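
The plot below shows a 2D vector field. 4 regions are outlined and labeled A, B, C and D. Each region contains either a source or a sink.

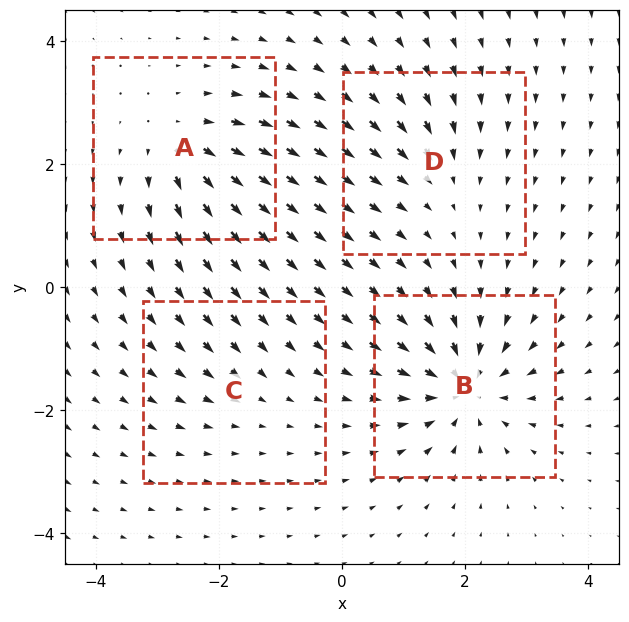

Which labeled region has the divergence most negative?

Divergence at each region's feature centre — A: about +6, B: about -8, C: about -2, D: about -4. Region B is most negative.

B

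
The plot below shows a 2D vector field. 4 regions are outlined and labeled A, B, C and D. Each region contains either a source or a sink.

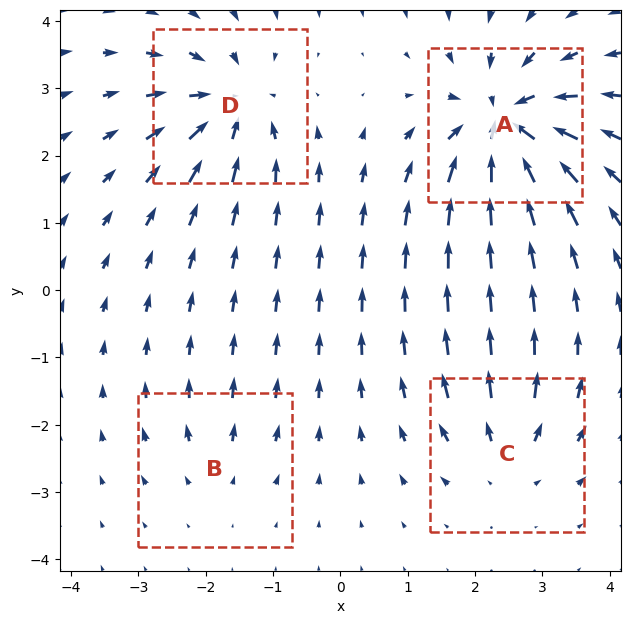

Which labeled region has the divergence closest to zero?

Divergence at each region's feature centre — A: about -9, B: about +2, C: about +4, D: about -6. Region B is closest to zero.

B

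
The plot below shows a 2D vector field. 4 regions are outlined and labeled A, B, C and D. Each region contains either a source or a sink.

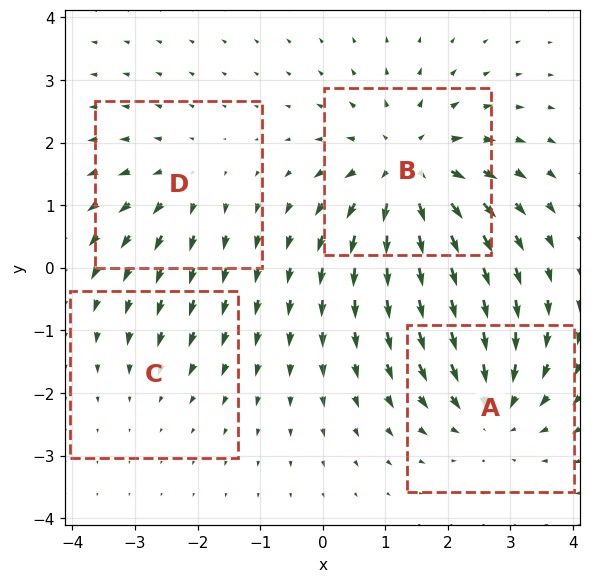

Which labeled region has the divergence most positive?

B

Divergence at each region's feature centre — A: about -5, B: about +6, C: about -2, D: about +3. Region B is most positive.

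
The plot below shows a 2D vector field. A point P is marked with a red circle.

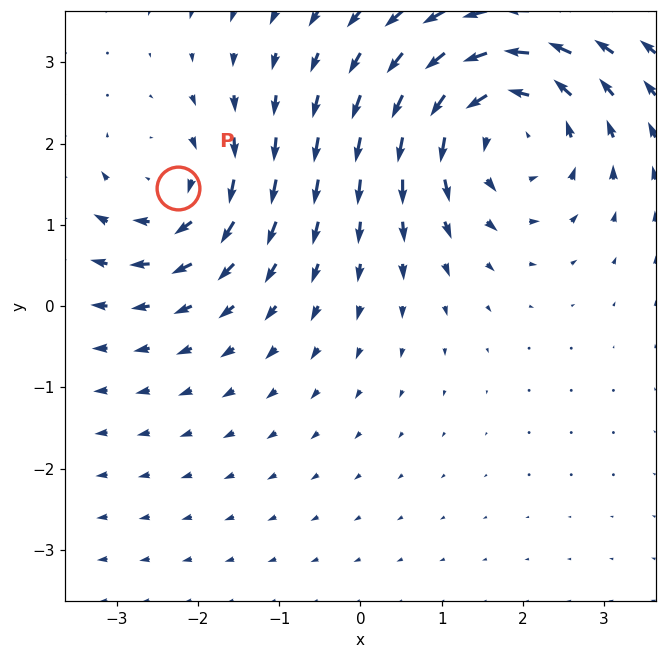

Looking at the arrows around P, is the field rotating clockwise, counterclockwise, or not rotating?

Near P at (-2.3, 1.4) the arrows circulate clockwise. The curl (z-component) there is about -3; negative curl means clockwise rotation.

clockwise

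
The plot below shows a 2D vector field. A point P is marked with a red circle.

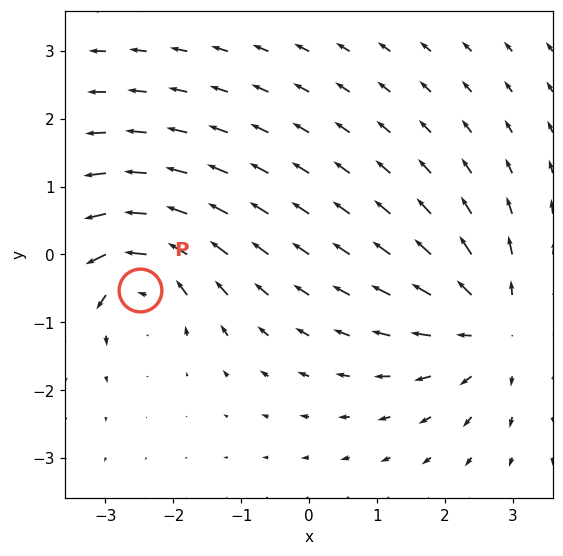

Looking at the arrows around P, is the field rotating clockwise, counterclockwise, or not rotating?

Near P at (-2.5, -0.5) the arrows circulate counterclockwise. The curl (z-component) there is about +4; positive curl means counterclockwise rotation.

counterclockwise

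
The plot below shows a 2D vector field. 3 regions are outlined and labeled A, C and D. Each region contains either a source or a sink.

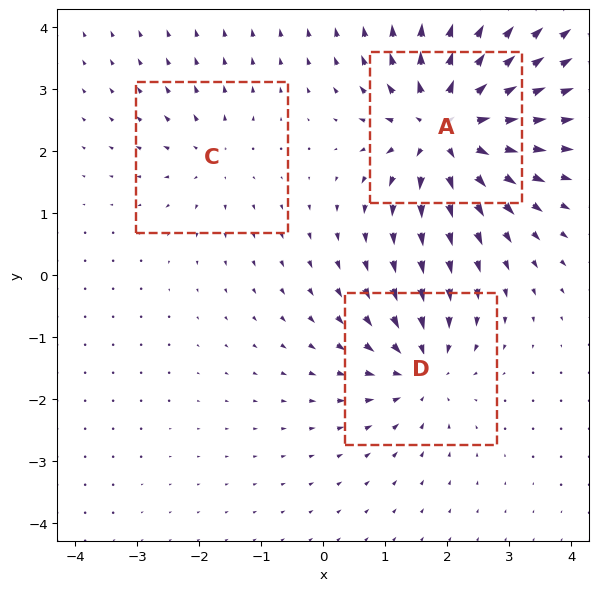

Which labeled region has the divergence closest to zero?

C

Divergence at each region's feature centre — A: about +6, C: about +2, D: about -4. Region C is closest to zero.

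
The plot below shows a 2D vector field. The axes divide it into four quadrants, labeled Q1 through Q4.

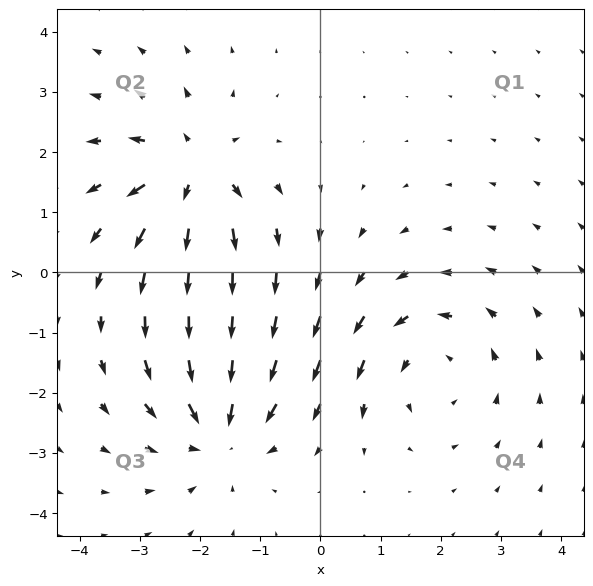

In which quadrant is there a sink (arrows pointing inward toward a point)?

Q3

The sink sits at approximately (-1.7, -2.6), which lies in quadrant Q3. The divergence there is about -4, negative as expected for a sink.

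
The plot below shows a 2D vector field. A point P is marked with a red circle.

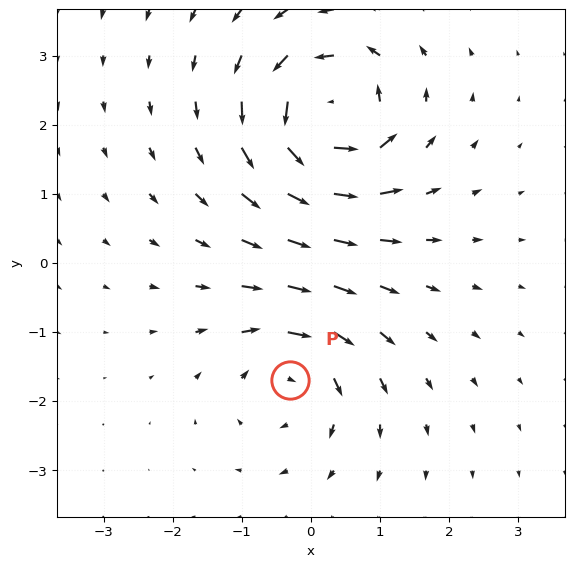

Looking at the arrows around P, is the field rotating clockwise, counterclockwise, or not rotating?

Near P at (-0.3, -1.7) the arrows circulate clockwise. The curl (z-component) there is about -4; negative curl means clockwise rotation.

clockwise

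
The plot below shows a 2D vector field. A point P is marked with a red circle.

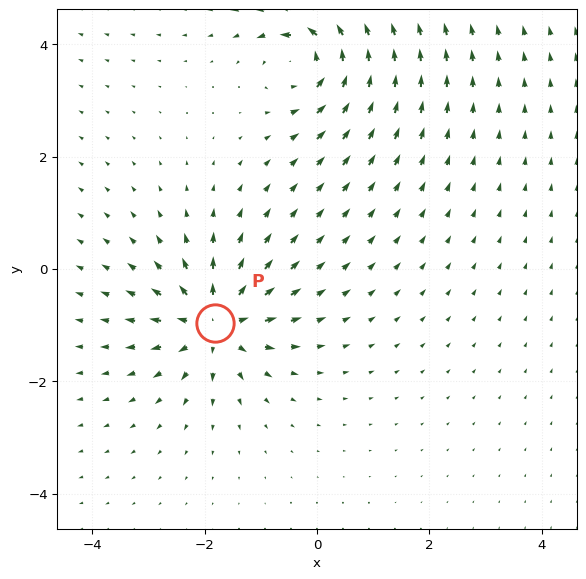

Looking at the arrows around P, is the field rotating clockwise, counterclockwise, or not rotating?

not rotating

Near P at (-1.8, -1.0) the arrows show no circulation. The curl there is ≈0.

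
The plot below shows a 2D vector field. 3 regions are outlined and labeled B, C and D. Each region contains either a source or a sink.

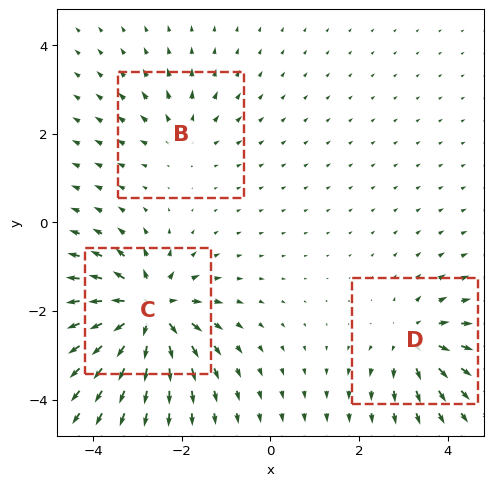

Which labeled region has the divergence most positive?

C

Divergence at each region's feature centre — B: about +3, C: about +6, D: about +4. Region C is most positive.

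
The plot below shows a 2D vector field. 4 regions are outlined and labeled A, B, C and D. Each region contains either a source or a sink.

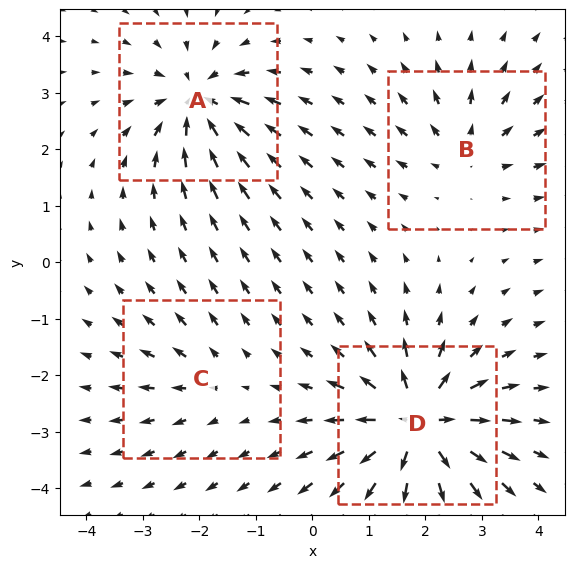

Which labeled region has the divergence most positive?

D

Divergence at each region's feature centre — A: about -6, B: about +4, C: about +2, D: about +8. Region D is most positive.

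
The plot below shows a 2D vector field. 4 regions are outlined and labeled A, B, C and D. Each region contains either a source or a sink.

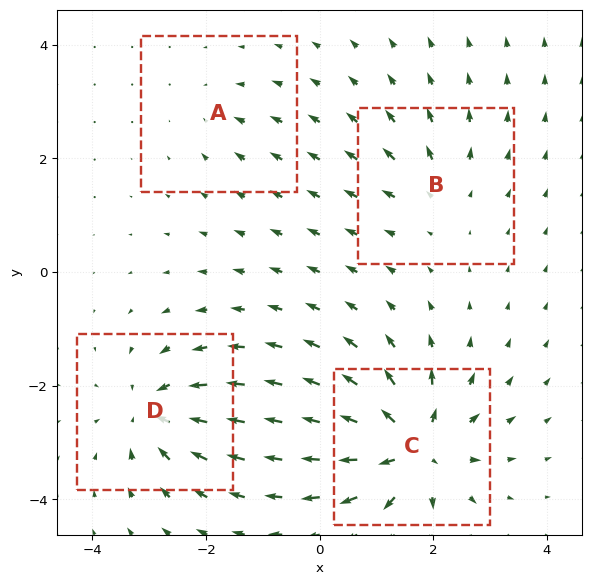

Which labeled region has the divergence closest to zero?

Divergence at each region's feature centre — A: about -3, B: about +4, C: about +9, D: about -6. Region A is closest to zero.

A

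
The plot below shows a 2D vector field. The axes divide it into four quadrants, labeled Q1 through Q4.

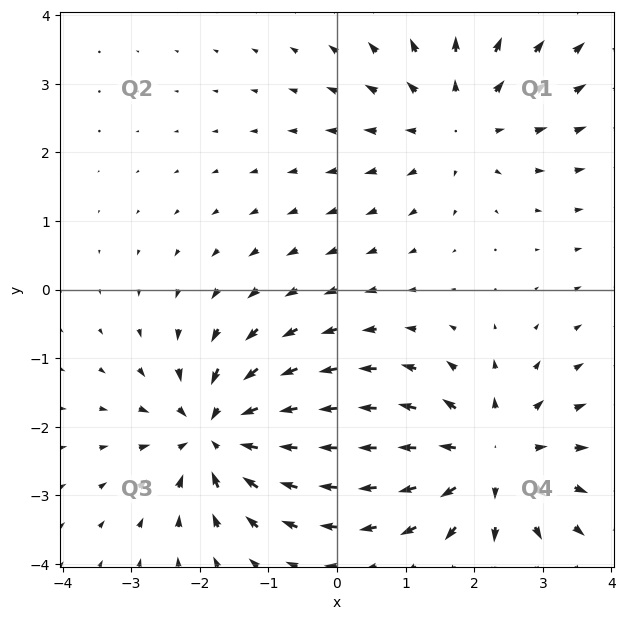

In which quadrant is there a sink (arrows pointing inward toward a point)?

Q3

The sink sits at approximately (-1.7, -2.1), which lies in quadrant Q3. The divergence there is about -6, negative as expected for a sink.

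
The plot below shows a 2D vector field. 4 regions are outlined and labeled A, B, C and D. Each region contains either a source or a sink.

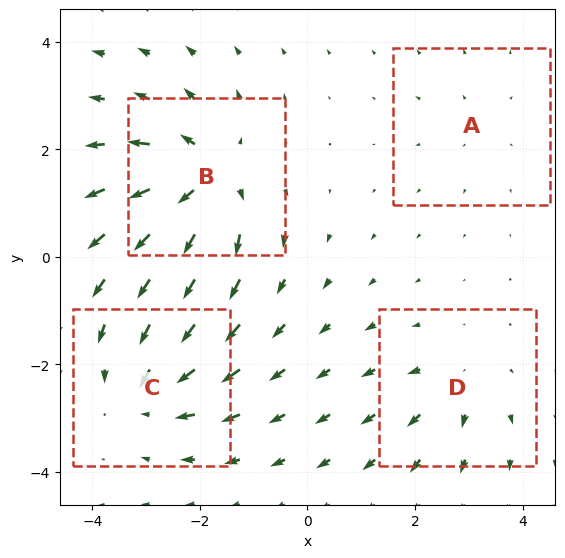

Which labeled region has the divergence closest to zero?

Divergence at each region's feature centre — A: about +2, B: about +7, C: about -5, D: about +3. Region A is closest to zero.

A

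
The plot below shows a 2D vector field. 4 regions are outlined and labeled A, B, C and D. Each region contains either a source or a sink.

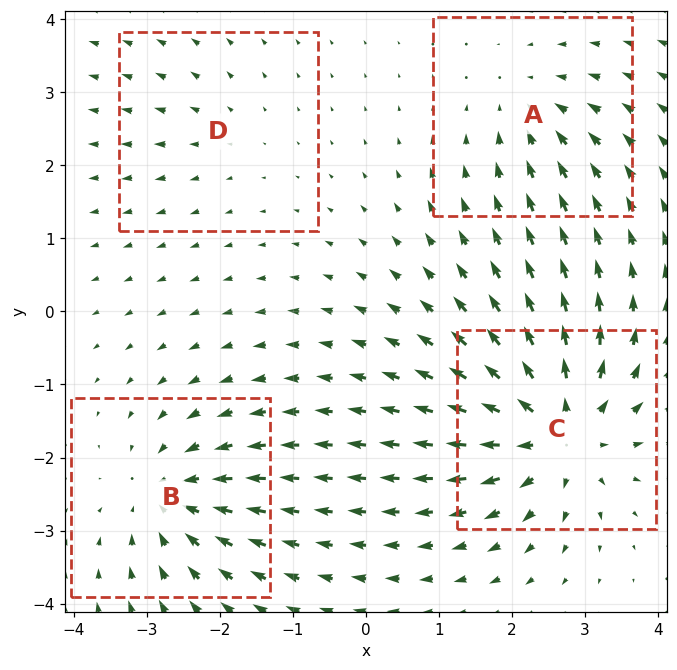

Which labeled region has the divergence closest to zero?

D

Divergence at each region's feature centre — A: about -4, B: about -5, C: about +8, D: about +2. Region D is closest to zero.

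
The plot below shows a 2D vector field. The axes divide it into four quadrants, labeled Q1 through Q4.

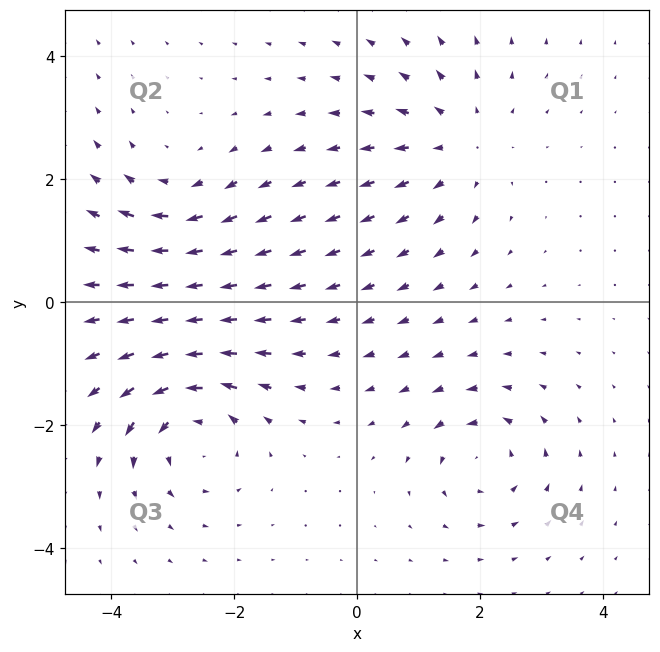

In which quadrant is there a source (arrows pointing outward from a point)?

Q1

The source sits at approximately (1.7, 2.6), which lies in quadrant Q1. The divergence there is about +3, positive as expected for a source.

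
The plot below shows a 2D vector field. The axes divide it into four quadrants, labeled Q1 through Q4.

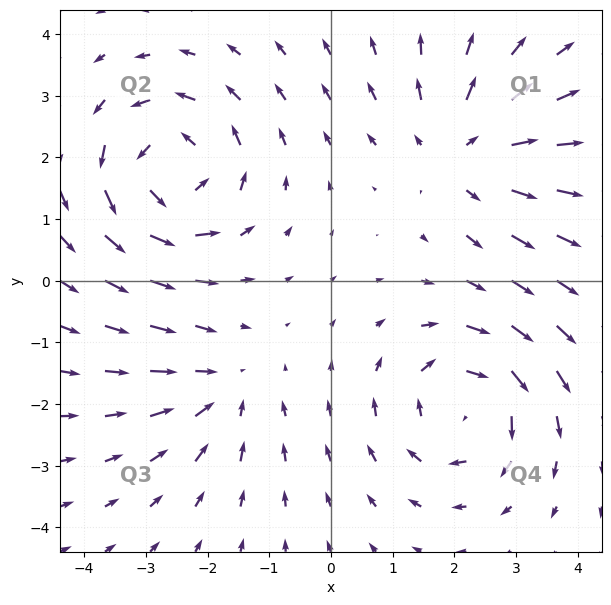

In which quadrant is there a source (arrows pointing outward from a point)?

Q1

The source sits at approximately (2.1, 2.1), which lies in quadrant Q1. The divergence there is about +3, positive as expected for a source.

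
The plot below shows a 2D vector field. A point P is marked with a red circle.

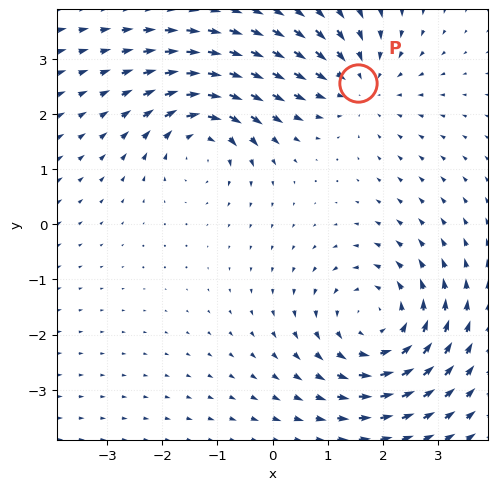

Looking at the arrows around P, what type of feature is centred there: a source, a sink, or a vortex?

sink

At P (1.6, 2.6) the arrows converge inward. Divergence about -3, curl ≈0 — negative divergence with near-zero curl is a sink.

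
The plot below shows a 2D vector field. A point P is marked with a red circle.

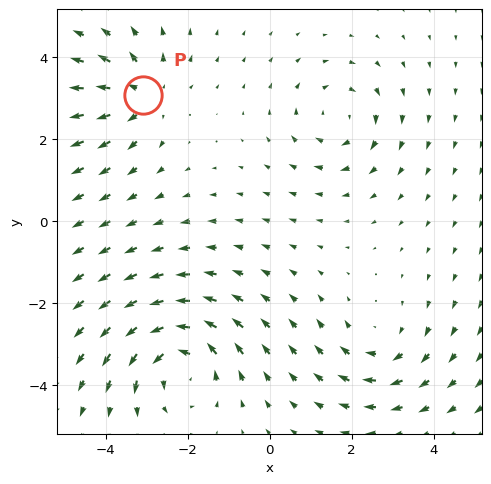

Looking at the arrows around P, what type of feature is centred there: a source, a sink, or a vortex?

At P (-3.1, 3.1) the arrows spread outward. Divergence about +4, curl ≈0 — positive divergence with near-zero curl is a source.

source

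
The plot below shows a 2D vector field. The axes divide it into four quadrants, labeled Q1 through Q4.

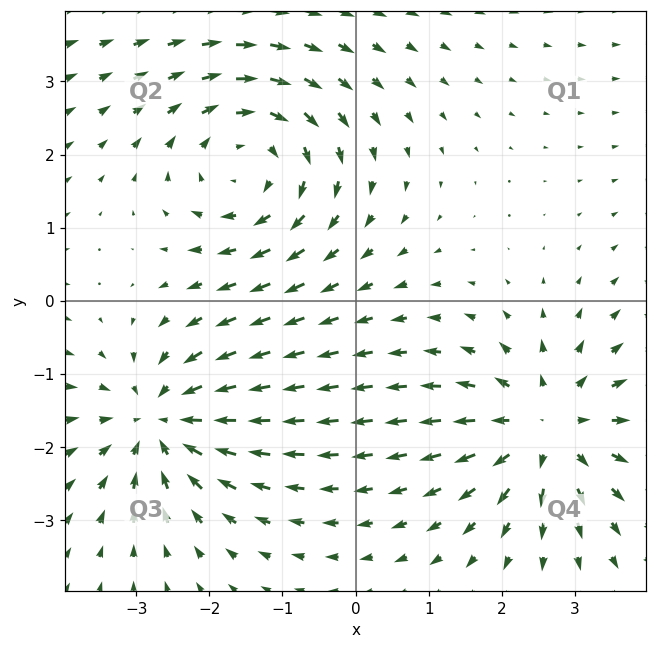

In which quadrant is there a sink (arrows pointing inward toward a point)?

Q3

The sink sits at approximately (-2.7, -1.7), which lies in quadrant Q3. The divergence there is about -5, negative as expected for a sink.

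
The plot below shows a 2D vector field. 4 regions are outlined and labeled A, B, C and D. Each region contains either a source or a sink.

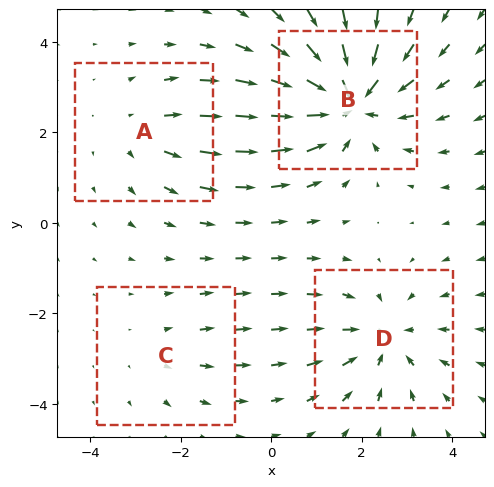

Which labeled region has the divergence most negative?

B

Divergence at each region's feature centre — A: about +3, B: about -6, C: about +2, D: about -4. Region B is most negative.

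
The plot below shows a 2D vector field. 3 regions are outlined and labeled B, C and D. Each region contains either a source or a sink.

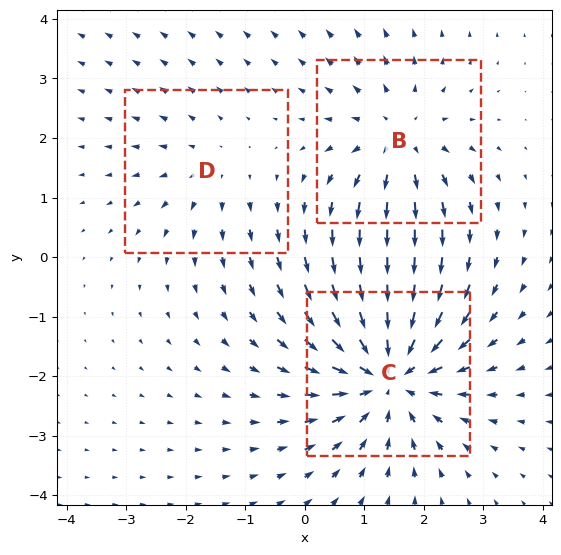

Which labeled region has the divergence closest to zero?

D

Divergence at each region's feature centre — B: about +3, C: about -5, D: about +2. Region D is closest to zero.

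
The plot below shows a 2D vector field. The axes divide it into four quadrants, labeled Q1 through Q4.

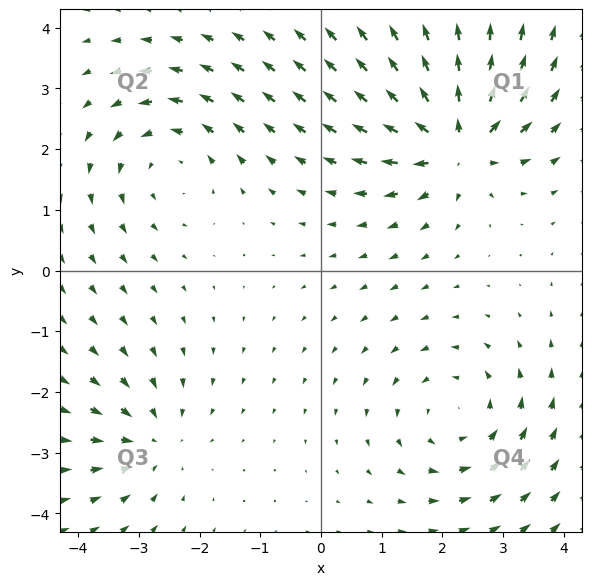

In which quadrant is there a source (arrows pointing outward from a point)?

The source sits at approximately (2.2, 2.1), which lies in quadrant Q1. The divergence there is about +7, positive as expected for a source.

Q1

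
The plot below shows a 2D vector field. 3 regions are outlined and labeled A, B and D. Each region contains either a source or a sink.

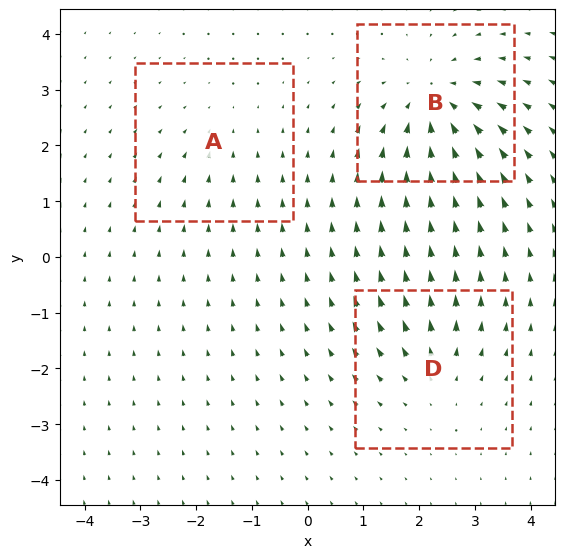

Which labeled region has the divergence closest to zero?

Divergence at each region's feature centre — A: about -2, B: about -5, D: about +3. Region A is closest to zero.

A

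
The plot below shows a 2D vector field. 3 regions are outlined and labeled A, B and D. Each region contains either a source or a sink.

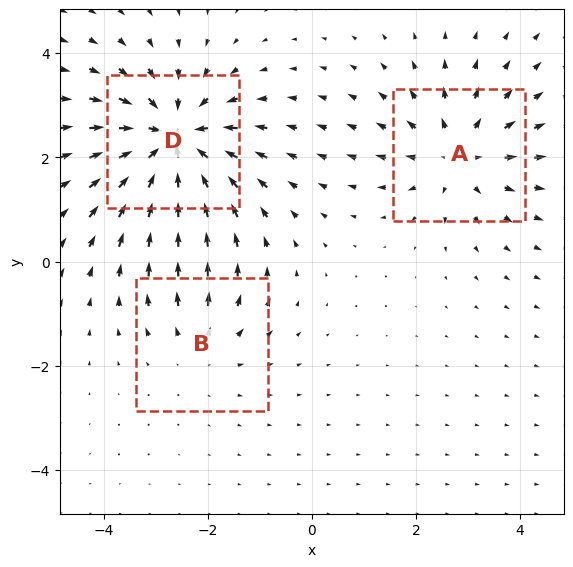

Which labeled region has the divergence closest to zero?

Divergence at each region's feature centre — A: about +3, B: about +2, D: about -5. Region B is closest to zero.

B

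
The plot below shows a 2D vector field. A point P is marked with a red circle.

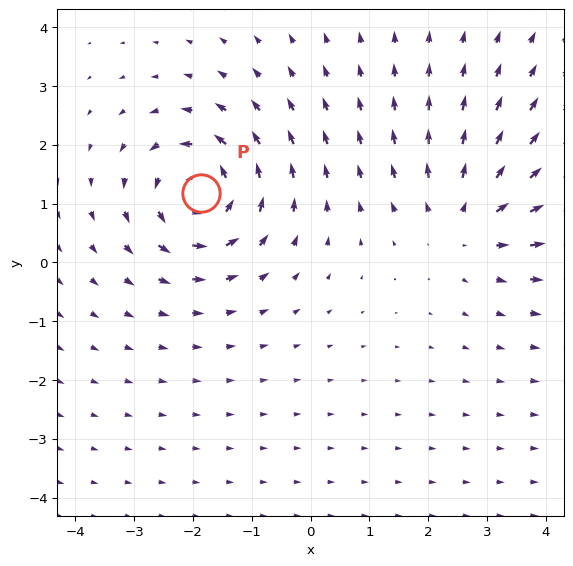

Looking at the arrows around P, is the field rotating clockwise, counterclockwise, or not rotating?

Near P at (-1.9, 1.2) the arrows circulate counterclockwise. The curl (z-component) there is about +5; positive curl means counterclockwise rotation.

counterclockwise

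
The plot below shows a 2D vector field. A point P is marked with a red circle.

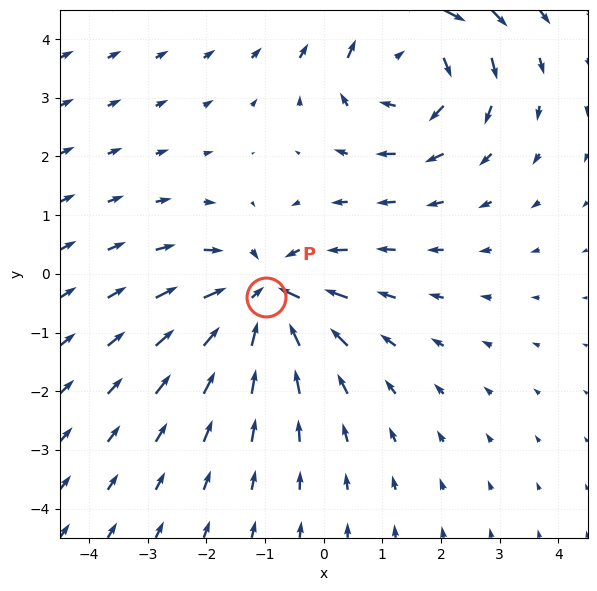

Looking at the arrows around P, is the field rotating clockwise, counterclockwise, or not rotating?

not rotating

Near P at (-1.0, -0.4) the arrows show no circulation. The curl there is ≈0.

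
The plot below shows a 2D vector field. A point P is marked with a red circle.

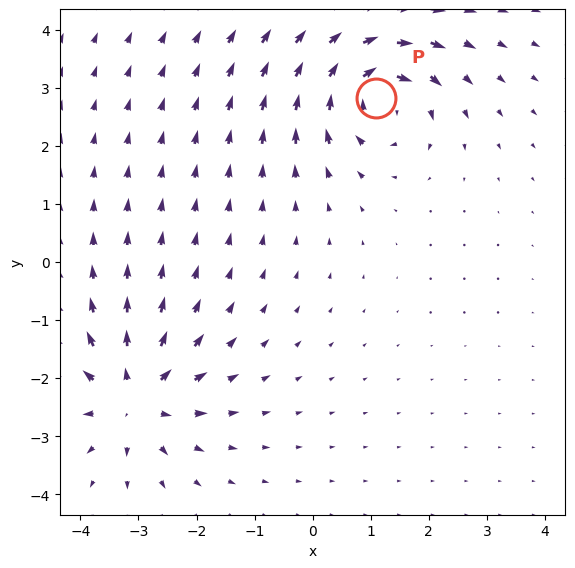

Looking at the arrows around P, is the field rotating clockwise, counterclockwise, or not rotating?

Near P at (1.1, 2.8) the arrows circulate clockwise. The curl (z-component) there is about -4; negative curl means clockwise rotation.

clockwise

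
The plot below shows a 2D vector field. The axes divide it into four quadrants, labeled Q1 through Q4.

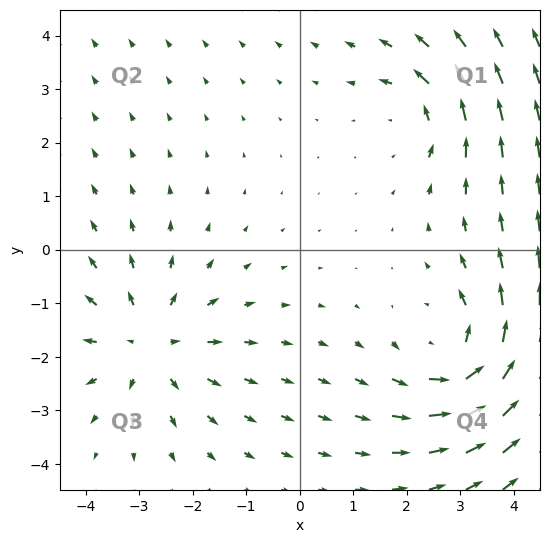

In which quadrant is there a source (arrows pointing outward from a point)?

The source sits at approximately (-2.8, -1.7), which lies in quadrant Q3. The divergence there is about +4, positive as expected for a source.

Q3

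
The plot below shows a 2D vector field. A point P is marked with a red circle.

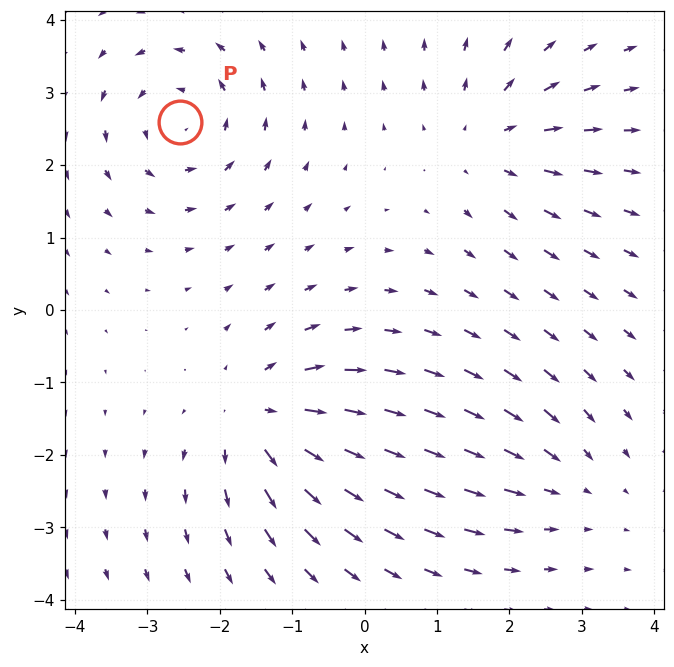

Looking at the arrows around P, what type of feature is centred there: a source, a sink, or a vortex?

vortex

At P (-2.5, 2.6) the arrows circulate counterclockwise. Divergence ≈0, curl about +5 — near-zero divergence with nonzero curl is a vortex.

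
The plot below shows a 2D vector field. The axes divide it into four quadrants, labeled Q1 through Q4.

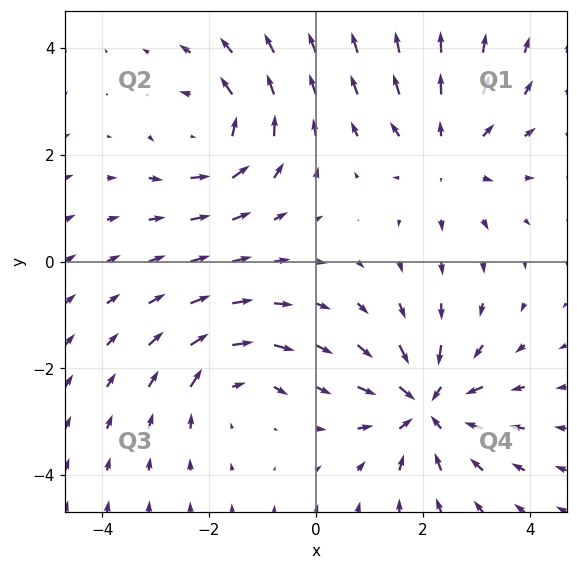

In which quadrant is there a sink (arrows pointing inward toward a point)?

Q4

The sink sits at approximately (2.1, -2.7), which lies in quadrant Q4. The divergence there is about -5, negative as expected for a sink.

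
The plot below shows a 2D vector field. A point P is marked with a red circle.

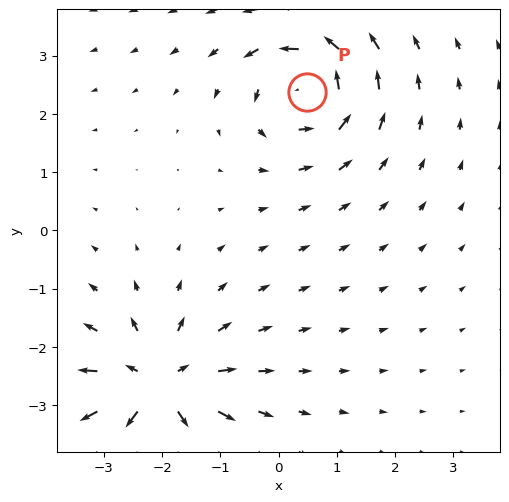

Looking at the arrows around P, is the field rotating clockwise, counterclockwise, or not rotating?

counterclockwise

Near P at (0.5, 2.4) the arrows circulate counterclockwise. The curl (z-component) there is about +5; positive curl means counterclockwise rotation.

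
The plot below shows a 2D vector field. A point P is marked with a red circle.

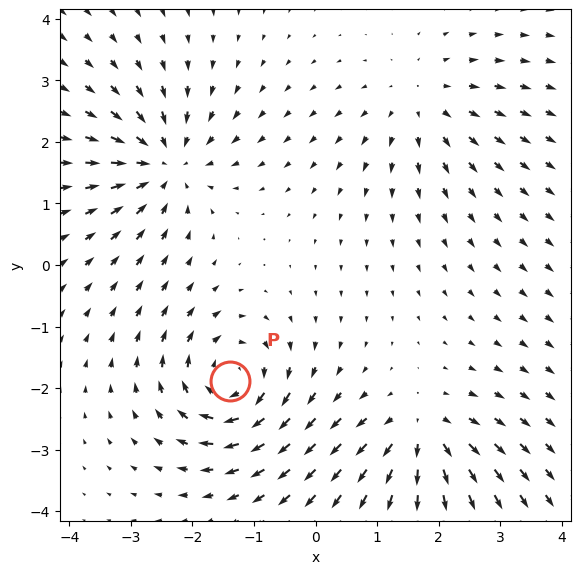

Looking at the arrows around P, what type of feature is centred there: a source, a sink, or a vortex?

vortex

At P (-1.4, -1.9) the arrows circulate clockwise. Divergence ≈0, curl about -6 — near-zero divergence with nonzero curl is a vortex.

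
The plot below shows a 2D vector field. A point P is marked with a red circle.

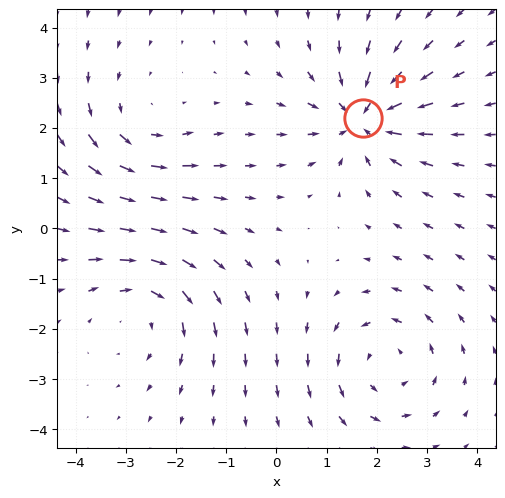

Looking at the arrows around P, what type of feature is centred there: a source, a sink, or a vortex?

sink

At P (1.7, 2.2) the arrows converge inward. Divergence about -6, curl ≈0 — negative divergence with near-zero curl is a sink.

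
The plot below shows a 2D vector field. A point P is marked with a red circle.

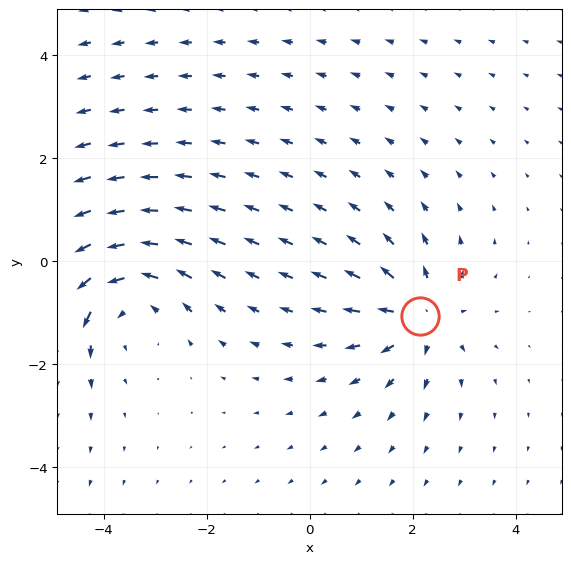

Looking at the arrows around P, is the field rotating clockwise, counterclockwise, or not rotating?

not rotating

Near P at (2.1, -1.1) the arrows show no circulation. The curl there is ≈0.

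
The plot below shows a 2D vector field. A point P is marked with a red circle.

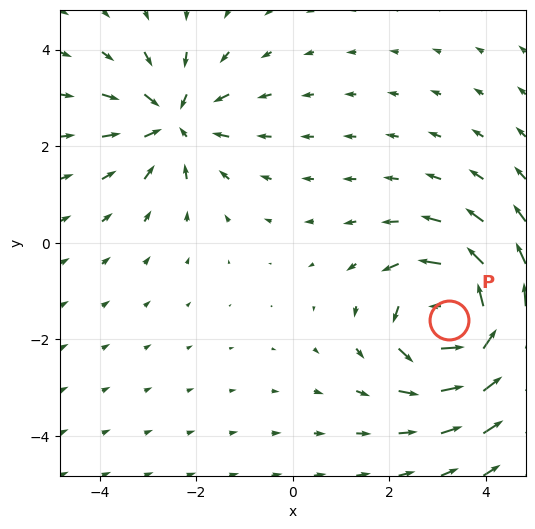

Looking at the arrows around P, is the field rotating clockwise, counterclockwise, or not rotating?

Near P at (3.2, -1.6) the arrows circulate counterclockwise. The curl (z-component) there is about +5; positive curl means counterclockwise rotation.

counterclockwise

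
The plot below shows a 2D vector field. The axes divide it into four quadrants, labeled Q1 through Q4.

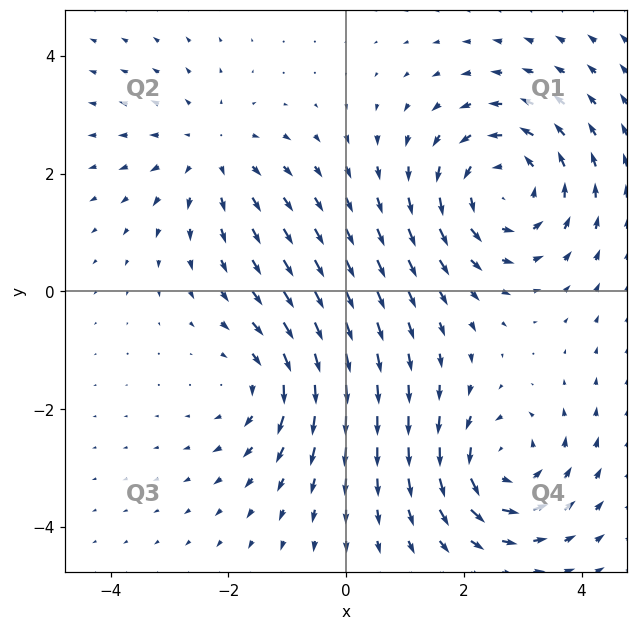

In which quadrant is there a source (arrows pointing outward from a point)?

The source sits at approximately (-2.3, 2.3), which lies in quadrant Q2. The divergence there is about +3, positive as expected for a source.

Q2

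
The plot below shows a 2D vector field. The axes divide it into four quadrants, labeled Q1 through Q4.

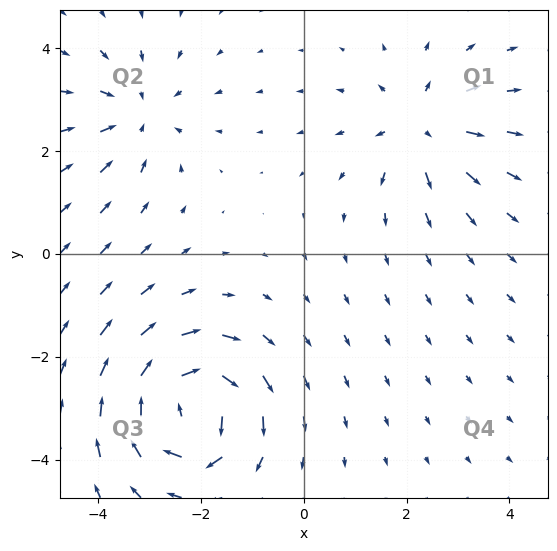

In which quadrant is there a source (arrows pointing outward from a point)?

Q1

The source sits at approximately (2.3, 2.5), which lies in quadrant Q1. The divergence there is about +3, positive as expected for a source.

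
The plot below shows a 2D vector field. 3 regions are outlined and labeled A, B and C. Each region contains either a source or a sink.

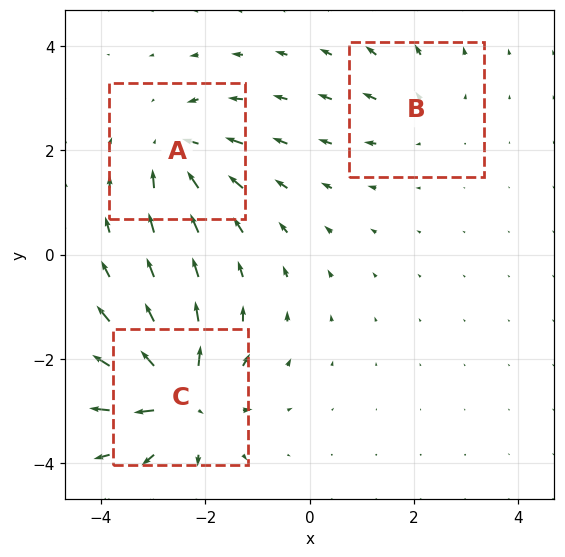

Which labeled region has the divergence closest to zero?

B

Divergence at each region's feature centre — A: about -4, B: about +2, C: about +6. Region B is closest to zero.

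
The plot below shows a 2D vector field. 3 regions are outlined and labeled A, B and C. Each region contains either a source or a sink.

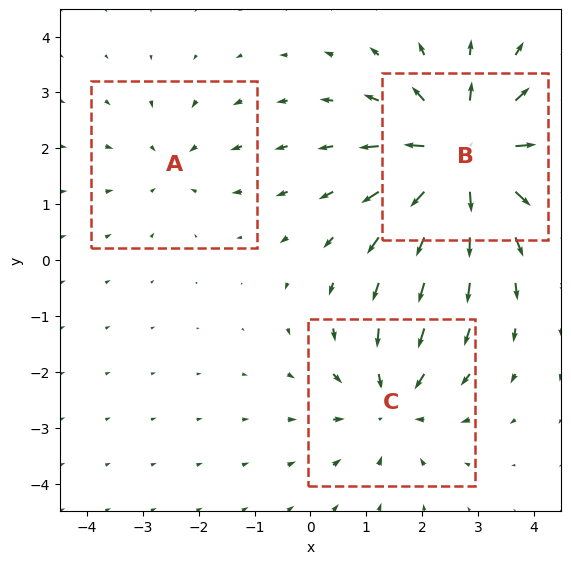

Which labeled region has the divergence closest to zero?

A

Divergence at each region's feature centre — A: about -2, B: about +5, C: about -3. Region A is closest to zero.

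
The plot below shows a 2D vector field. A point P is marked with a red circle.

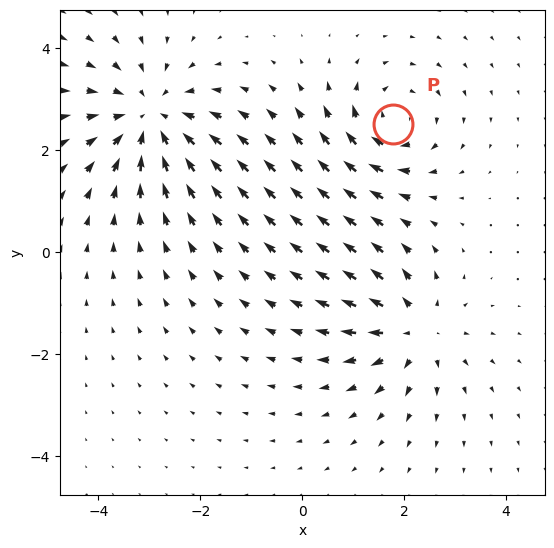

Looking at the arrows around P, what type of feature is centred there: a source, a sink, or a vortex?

At P (1.8, 2.5) the arrows circulate clockwise. Divergence ≈0, curl about -4 — near-zero divergence with nonzero curl is a vortex.

vortex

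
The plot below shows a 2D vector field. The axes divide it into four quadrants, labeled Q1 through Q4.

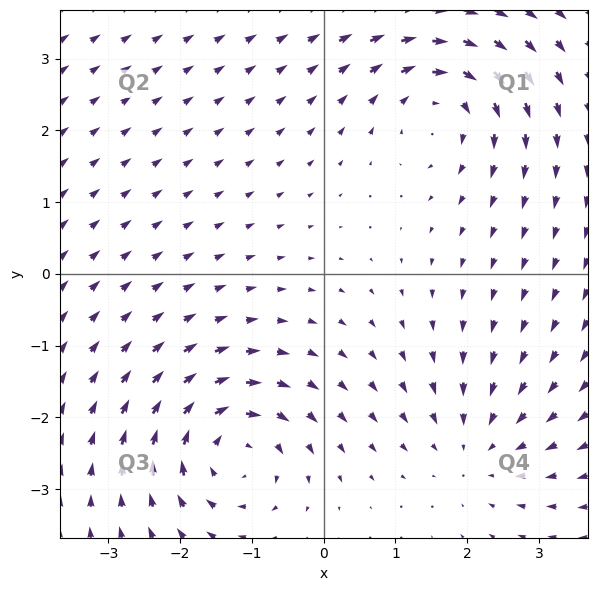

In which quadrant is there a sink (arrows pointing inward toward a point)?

Q4

The sink sits at approximately (2.1, -2.4), which lies in quadrant Q4. The divergence there is about -4, negative as expected for a sink.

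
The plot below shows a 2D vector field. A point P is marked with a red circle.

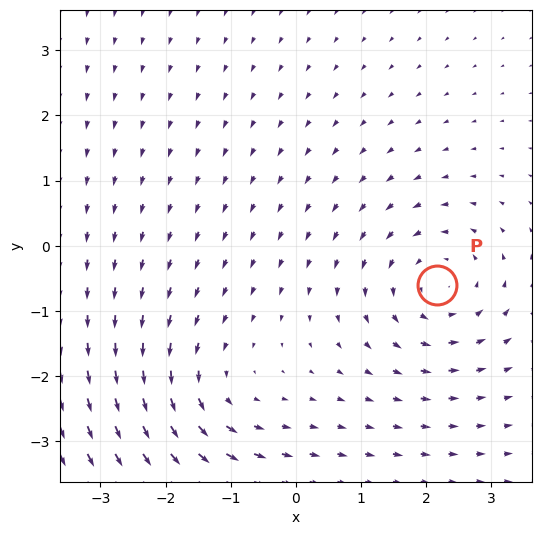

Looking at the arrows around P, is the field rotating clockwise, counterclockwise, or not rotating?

counterclockwise

Near P at (2.2, -0.6) the arrows circulate counterclockwise. The curl (z-component) there is about +4; positive curl means counterclockwise rotation.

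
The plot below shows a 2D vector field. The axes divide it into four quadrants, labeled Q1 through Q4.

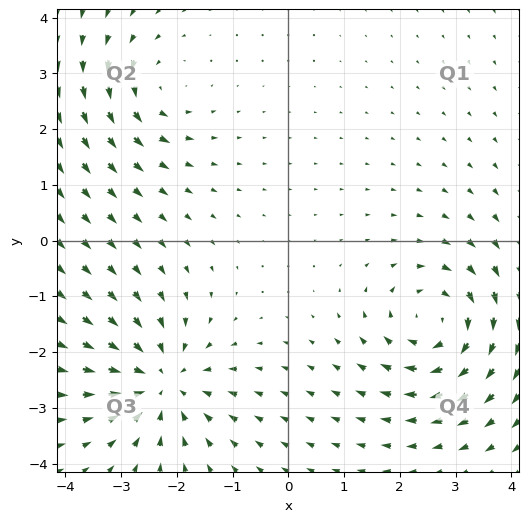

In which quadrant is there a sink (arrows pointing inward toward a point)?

Q3

The sink sits at approximately (-2.3, -2.5), which lies in quadrant Q3. The divergence there is about -5, negative as expected for a sink.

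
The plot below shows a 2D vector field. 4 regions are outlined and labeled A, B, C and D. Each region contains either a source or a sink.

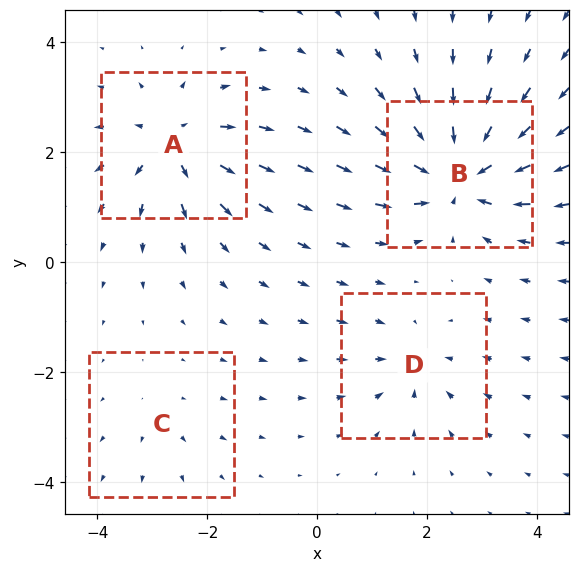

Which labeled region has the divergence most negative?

Divergence at each region's feature centre — A: about +7, B: about -9, C: about +2, D: about -4. Region B is most negative.

B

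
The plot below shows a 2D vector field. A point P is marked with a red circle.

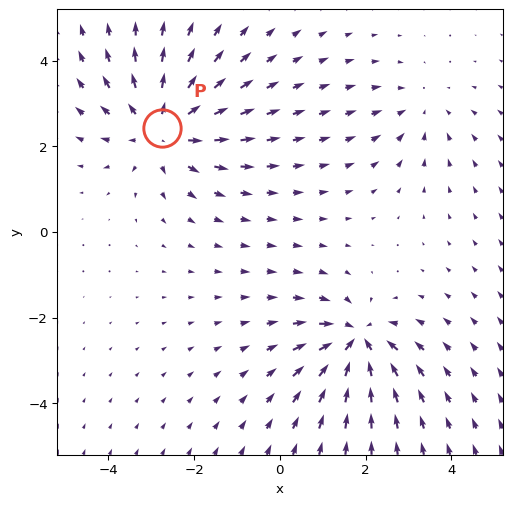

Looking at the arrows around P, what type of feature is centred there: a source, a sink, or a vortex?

At P (-2.7, 2.4) the arrows spread outward. Divergence about +4, curl ≈0 — positive divergence with near-zero curl is a source.

source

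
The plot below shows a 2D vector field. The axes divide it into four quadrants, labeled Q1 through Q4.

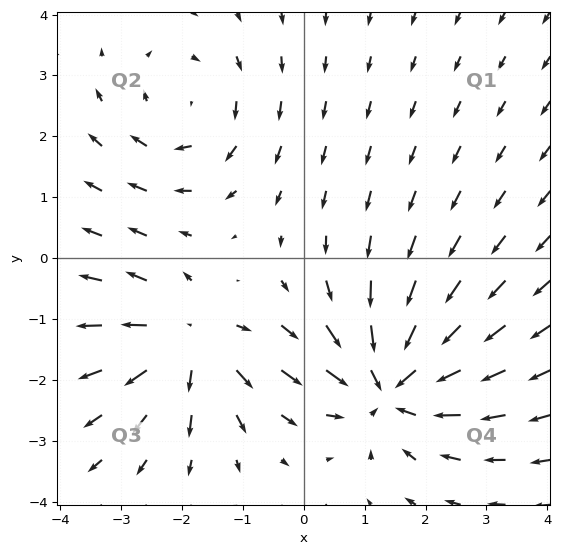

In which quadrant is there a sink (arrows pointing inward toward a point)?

The sink sits at approximately (1.4, -2.1), which lies in quadrant Q4. The divergence there is about -5, negative as expected for a sink.

Q4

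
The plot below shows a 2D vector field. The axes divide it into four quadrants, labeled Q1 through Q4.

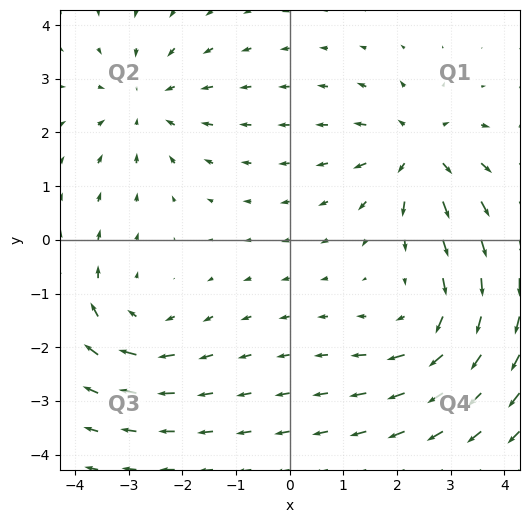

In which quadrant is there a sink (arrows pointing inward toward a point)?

Q2

The sink sits at approximately (-2.7, 2.6), which lies in quadrant Q2. The divergence there is about -4, negative as expected for a sink.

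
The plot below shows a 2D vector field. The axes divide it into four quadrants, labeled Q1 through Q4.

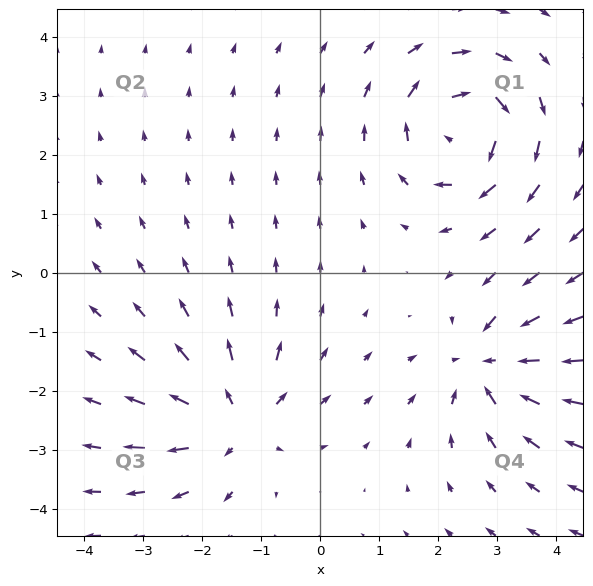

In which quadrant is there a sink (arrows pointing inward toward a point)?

Q4

The sink sits at approximately (2.9, -1.6), which lies in quadrant Q4. The divergence there is about -3, negative as expected for a sink.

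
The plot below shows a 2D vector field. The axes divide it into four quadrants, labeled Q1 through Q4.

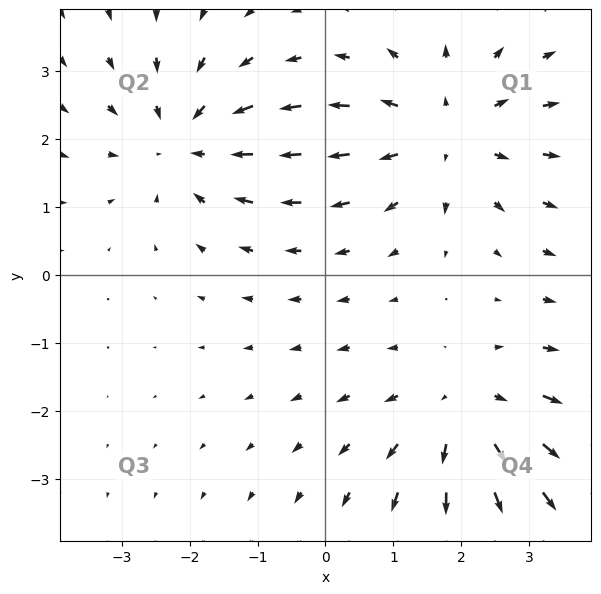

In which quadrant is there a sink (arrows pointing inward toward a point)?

Q2

The sink sits at approximately (-2.1, 1.9), which lies in quadrant Q2. The divergence there is about -4, negative as expected for a sink.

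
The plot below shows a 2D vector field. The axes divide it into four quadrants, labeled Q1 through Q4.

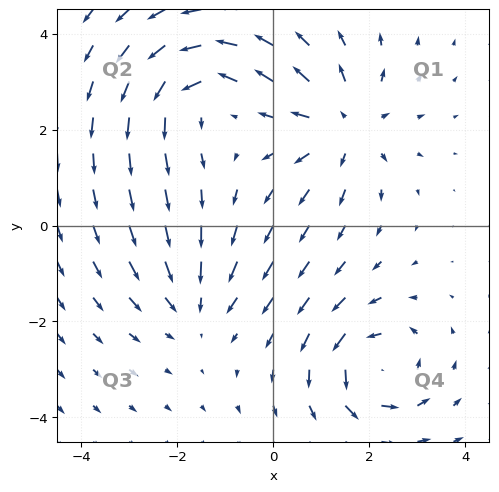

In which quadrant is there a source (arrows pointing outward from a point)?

Q1

The source sits at approximately (1.5, 2.1), which lies in quadrant Q1. The divergence there is about +5, positive as expected for a source.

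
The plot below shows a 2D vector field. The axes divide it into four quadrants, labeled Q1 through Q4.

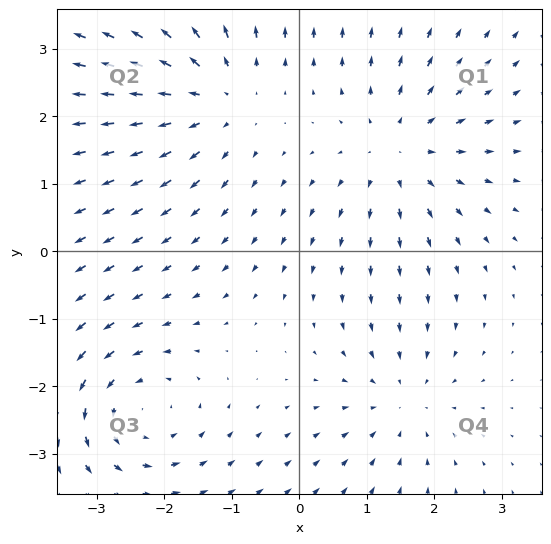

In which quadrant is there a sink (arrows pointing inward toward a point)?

The sink sits at approximately (1.5, -2.2), which lies in quadrant Q4. The divergence there is about -3, negative as expected for a sink.

Q4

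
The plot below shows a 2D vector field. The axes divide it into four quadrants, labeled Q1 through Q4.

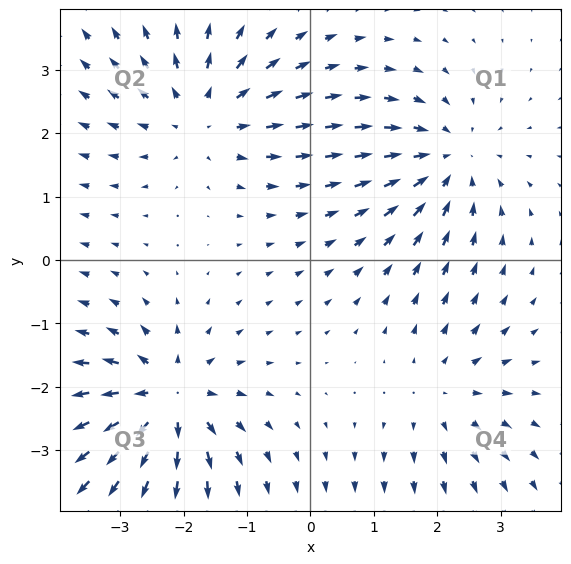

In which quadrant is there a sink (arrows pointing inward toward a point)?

The sink sits at approximately (2.2, 1.6), which lies in quadrant Q1. The divergence there is about -3, negative as expected for a sink.

Q1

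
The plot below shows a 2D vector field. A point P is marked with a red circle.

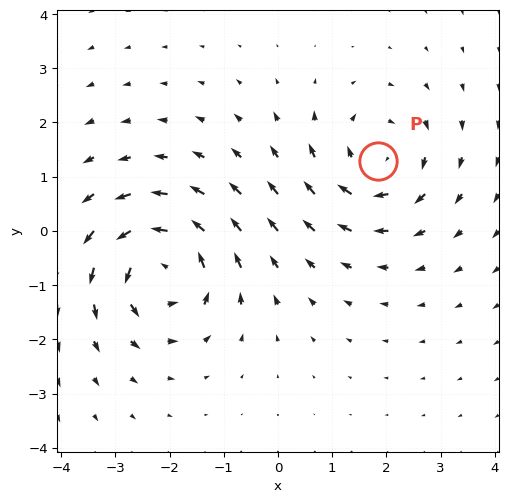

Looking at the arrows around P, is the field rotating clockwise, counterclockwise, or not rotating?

clockwise

Near P at (1.8, 1.3) the arrows circulate clockwise. The curl (z-component) there is about -4; negative curl means clockwise rotation.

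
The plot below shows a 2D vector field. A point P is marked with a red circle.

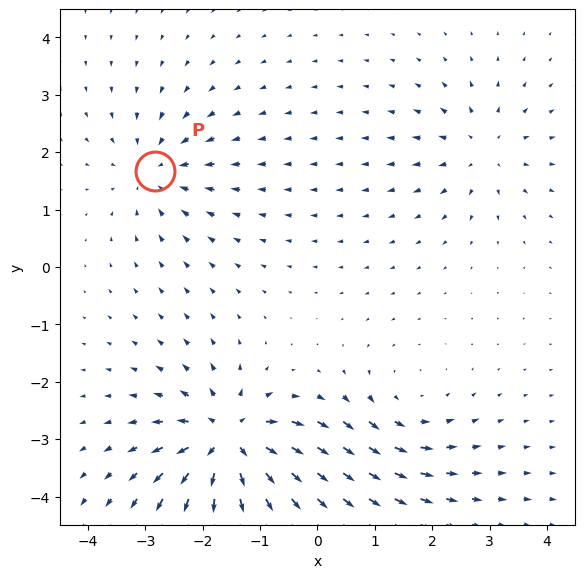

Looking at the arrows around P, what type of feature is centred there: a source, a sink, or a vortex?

At P (-2.8, 1.7) the arrows converge inward. Divergence about -3, curl ≈0 — negative divergence with near-zero curl is a sink.

sink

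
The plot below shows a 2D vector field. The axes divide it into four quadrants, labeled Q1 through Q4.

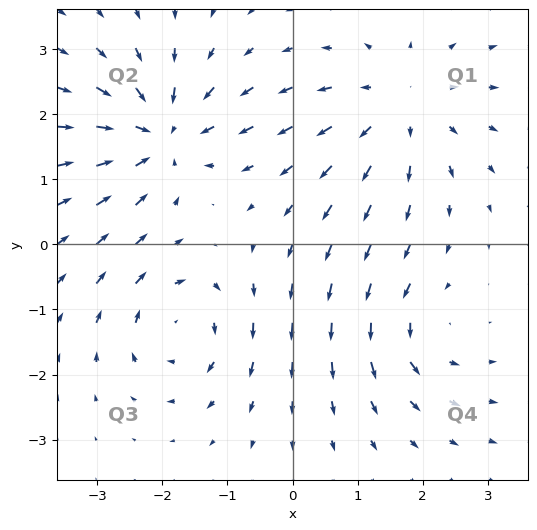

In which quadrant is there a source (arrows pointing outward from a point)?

The source sits at approximately (1.6, 2.1), which lies in quadrant Q1. The divergence there is about +3, positive as expected for a source.

Q1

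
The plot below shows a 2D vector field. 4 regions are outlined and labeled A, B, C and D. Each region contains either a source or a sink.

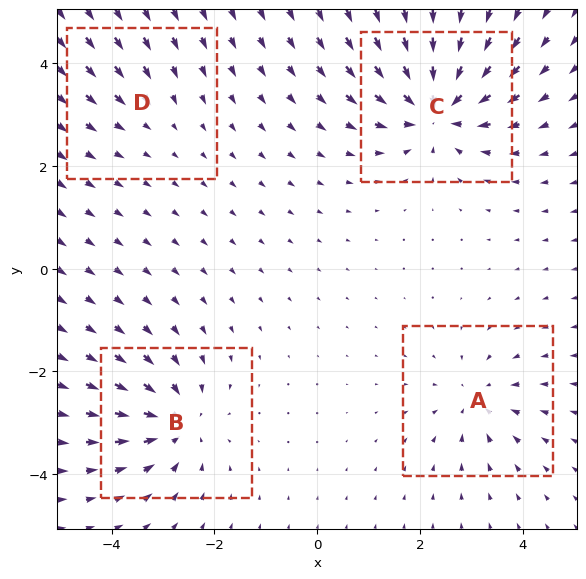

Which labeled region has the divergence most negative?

C

Divergence at each region's feature centre — A: about -4, B: about -5, C: about -8, D: about -2. Region C is most negative.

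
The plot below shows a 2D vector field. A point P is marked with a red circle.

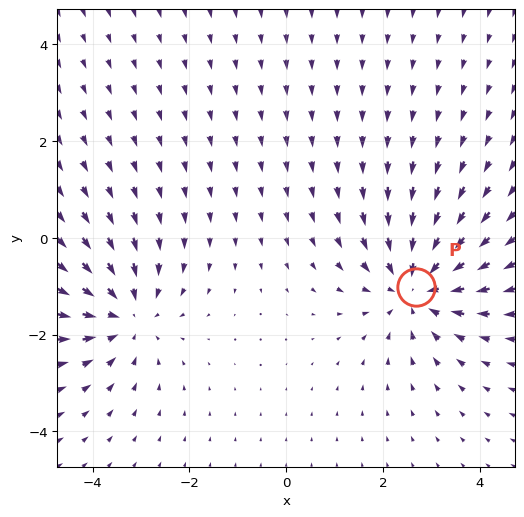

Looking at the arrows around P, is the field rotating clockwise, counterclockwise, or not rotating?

not rotating

Near P at (2.7, -1.0) the arrows show no circulation. The curl there is ≈0.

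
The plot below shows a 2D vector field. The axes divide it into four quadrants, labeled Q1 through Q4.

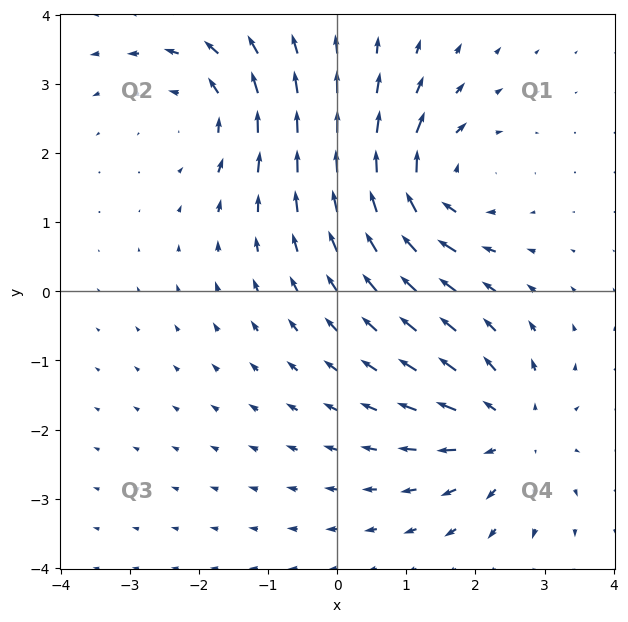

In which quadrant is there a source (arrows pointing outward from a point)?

The source sits at approximately (2.5, -2.0), which lies in quadrant Q4. The divergence there is about +4, positive as expected for a source.

Q4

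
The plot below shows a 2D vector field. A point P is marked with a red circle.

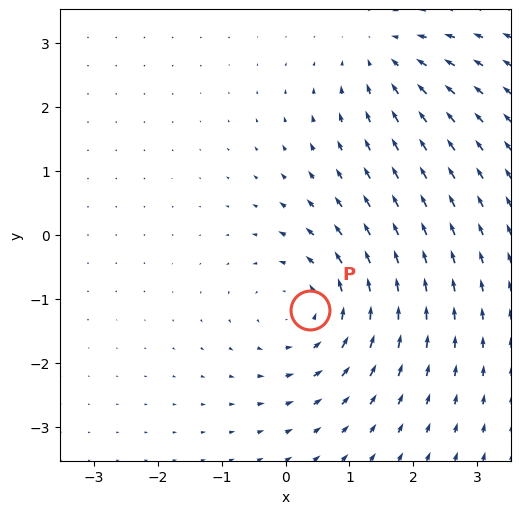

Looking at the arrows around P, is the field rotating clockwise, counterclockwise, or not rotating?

counterclockwise

Near P at (0.4, -1.2) the arrows circulate counterclockwise. The curl (z-component) there is about +3; positive curl means counterclockwise rotation.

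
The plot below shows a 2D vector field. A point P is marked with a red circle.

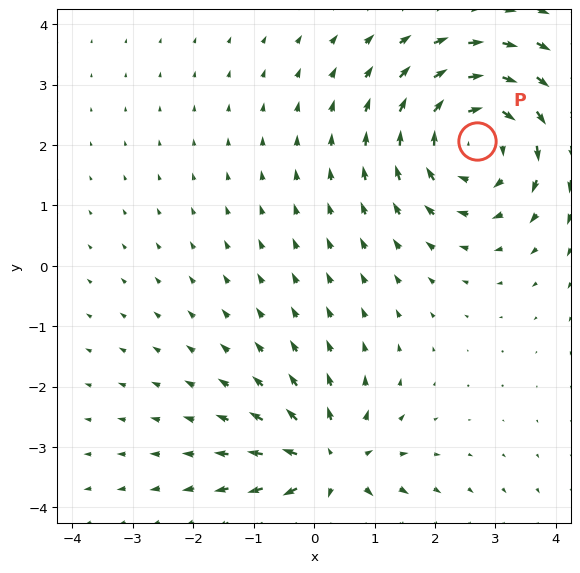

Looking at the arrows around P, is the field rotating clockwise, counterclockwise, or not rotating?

clockwise

Near P at (2.7, 2.1) the arrows circulate clockwise. The curl (z-component) there is about -4; negative curl means clockwise rotation.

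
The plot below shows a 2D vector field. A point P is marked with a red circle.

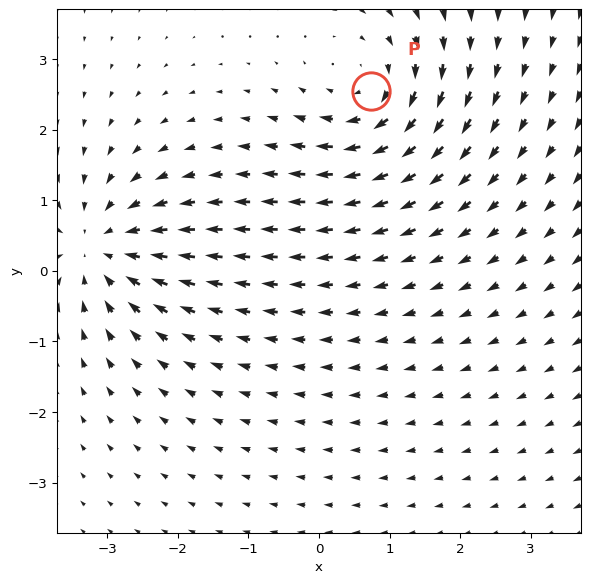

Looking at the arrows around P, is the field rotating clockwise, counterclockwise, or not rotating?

clockwise

Near P at (0.7, 2.6) the arrows circulate clockwise. The curl (z-component) there is about -5; negative curl means clockwise rotation.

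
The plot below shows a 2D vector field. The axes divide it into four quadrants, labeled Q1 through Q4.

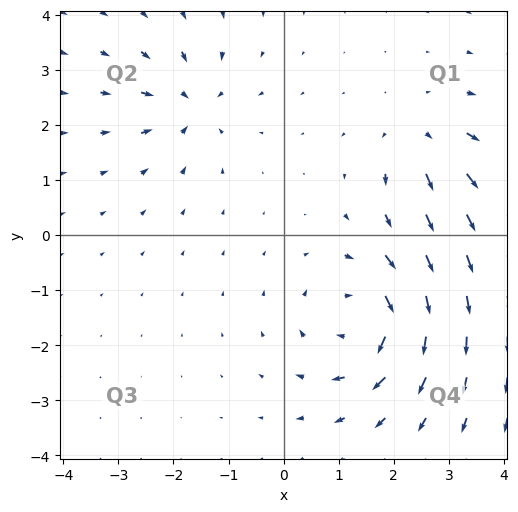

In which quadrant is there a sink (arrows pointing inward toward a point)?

The sink sits at approximately (-1.7, 2.4), which lies in quadrant Q2. The divergence there is about -4, negative as expected for a sink.

Q2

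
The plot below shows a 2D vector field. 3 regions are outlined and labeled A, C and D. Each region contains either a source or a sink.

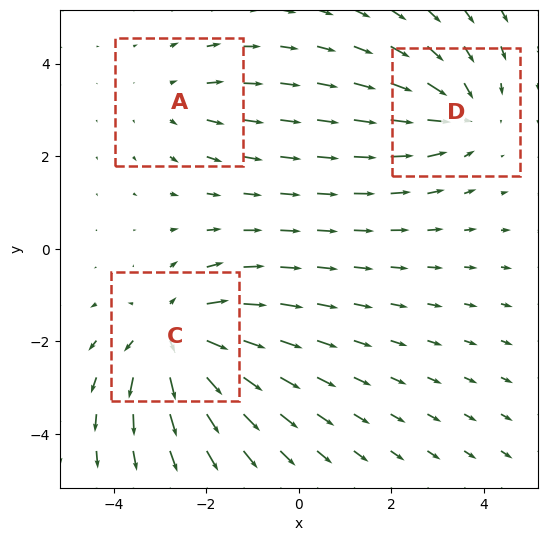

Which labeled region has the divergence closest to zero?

A

Divergence at each region's feature centre — A: about +2, C: about +4, D: about -3. Region A is closest to zero.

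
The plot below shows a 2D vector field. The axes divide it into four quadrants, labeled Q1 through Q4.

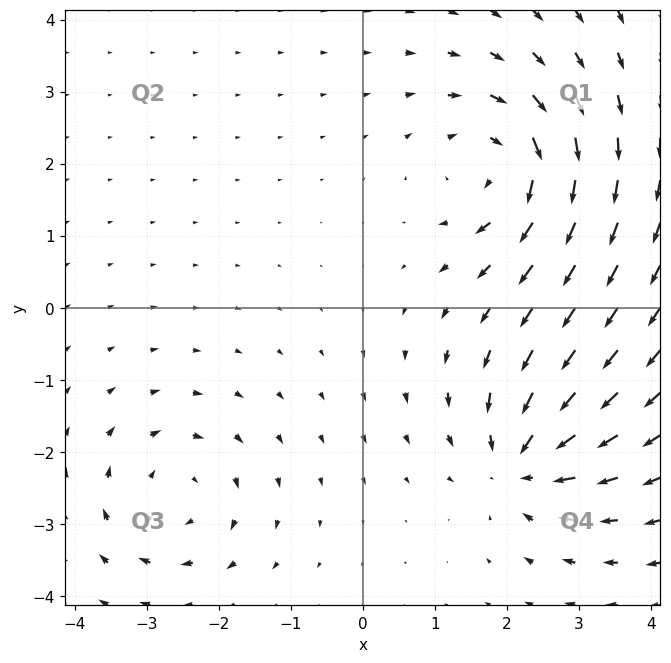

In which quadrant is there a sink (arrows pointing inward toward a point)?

The sink sits at approximately (2.2, -2.1), which lies in quadrant Q4. The divergence there is about -6, negative as expected for a sink.

Q4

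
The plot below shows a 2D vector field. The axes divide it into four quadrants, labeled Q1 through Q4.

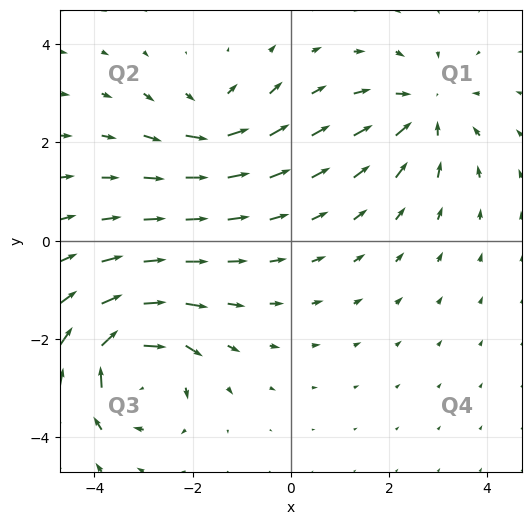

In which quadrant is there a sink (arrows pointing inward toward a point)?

The sink sits at approximately (2.7, 2.6), which lies in quadrant Q1. The divergence there is about -3, negative as expected for a sink.

Q1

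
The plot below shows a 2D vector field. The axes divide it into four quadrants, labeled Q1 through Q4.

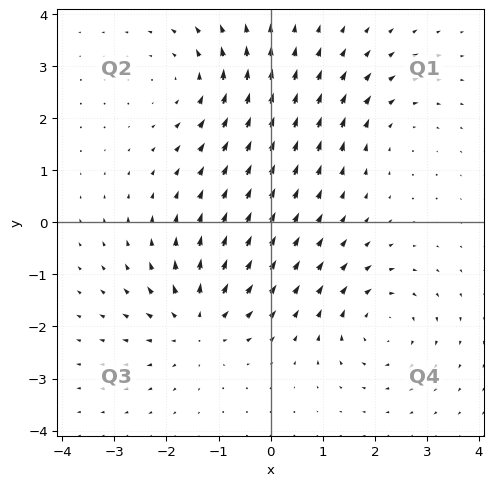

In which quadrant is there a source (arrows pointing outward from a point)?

Q3

The source sits at approximately (-1.4, -1.9), which lies in quadrant Q3. The divergence there is about +5, positive as expected for a source.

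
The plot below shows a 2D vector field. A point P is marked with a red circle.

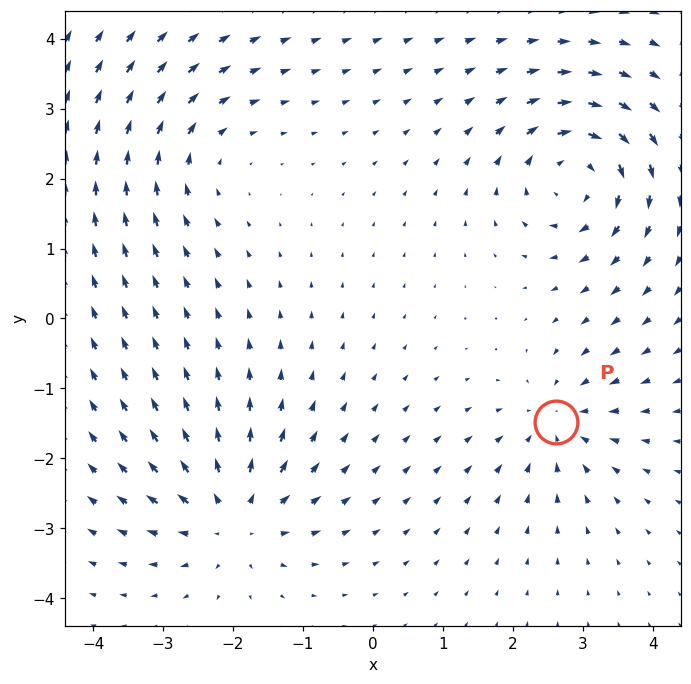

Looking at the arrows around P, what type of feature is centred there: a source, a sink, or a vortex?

sink

At P (2.6, -1.5) the arrows converge inward. Divergence about -4, curl ≈0 — negative divergence with near-zero curl is a sink.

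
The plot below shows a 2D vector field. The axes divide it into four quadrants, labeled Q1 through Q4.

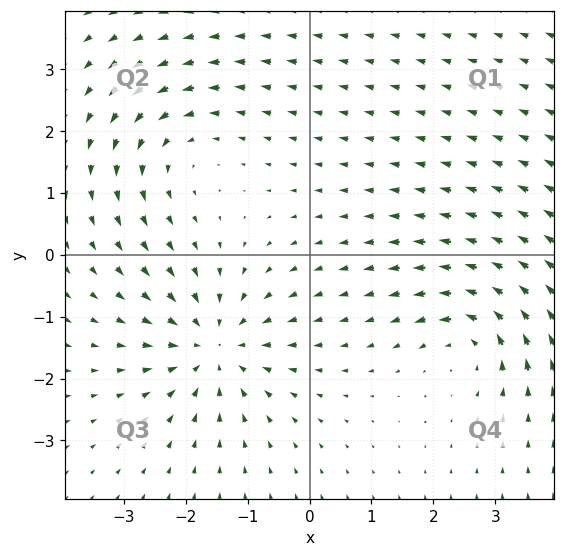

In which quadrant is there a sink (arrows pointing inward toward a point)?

The sink sits at approximately (-1.5, -1.5), which lies in quadrant Q3. The divergence there is about -4, negative as expected for a sink.

Q3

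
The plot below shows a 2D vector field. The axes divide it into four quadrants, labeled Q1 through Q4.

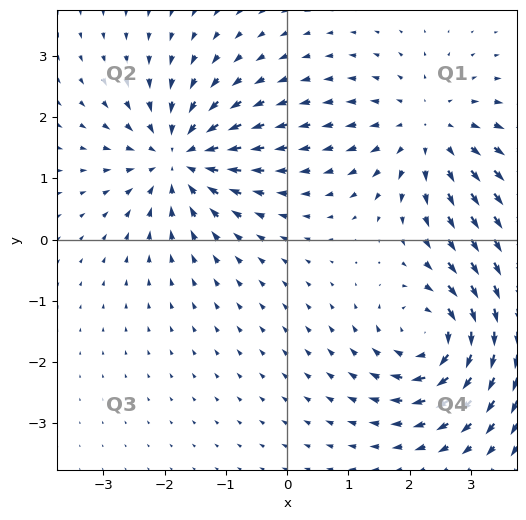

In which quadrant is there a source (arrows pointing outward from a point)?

The source sits at approximately (2.3, 1.8), which lies in quadrant Q1. The divergence there is about +4, positive as expected for a source.

Q1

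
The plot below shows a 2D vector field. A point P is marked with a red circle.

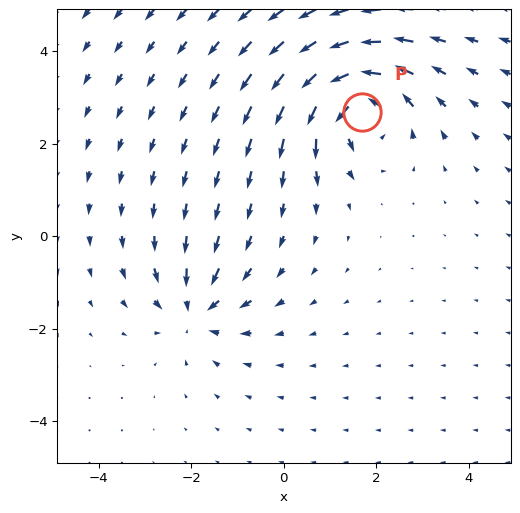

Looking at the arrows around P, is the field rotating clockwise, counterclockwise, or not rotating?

counterclockwise

Near P at (1.7, 2.7) the arrows circulate counterclockwise. The curl (z-component) there is about +5; positive curl means counterclockwise rotation.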